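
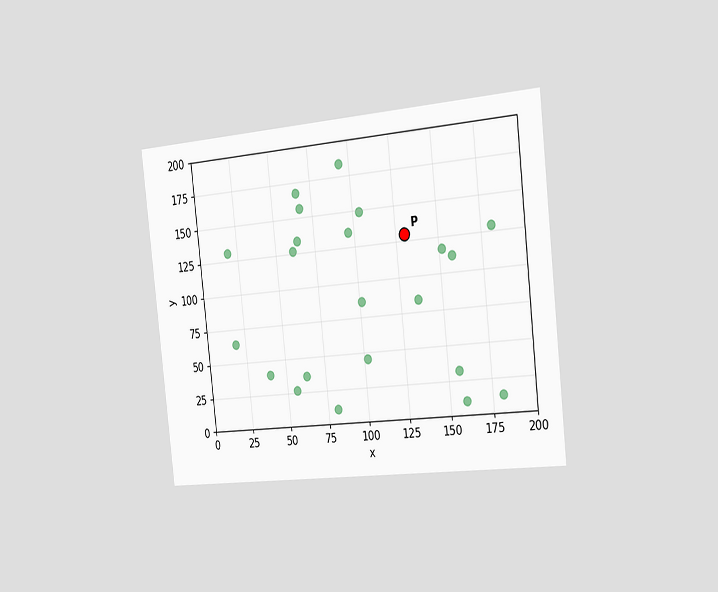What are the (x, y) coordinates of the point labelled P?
The chart is tilted about 6° counter-clockwise and viewed slightly from the right. Following the gridlines from P to each axis, P sits at (130, 130).

(130, 130)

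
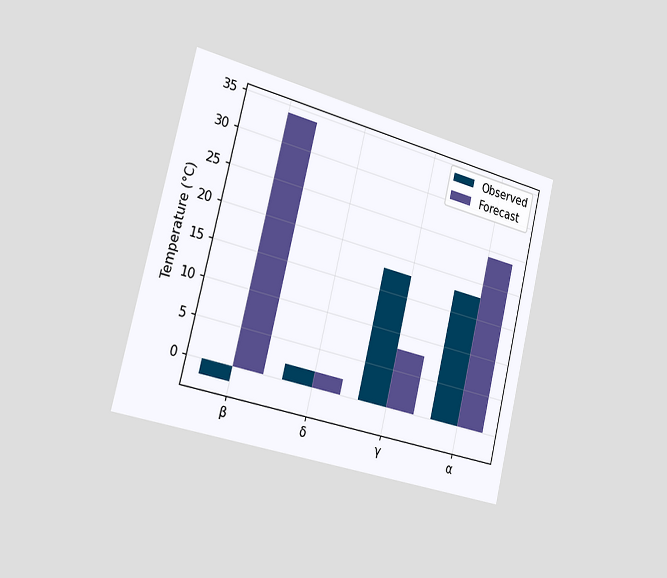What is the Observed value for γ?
The chart is tilted about 14° clockwise and viewed slightly from the left. The Observed bar at γ reaches 18°C on the y-axis.

18°C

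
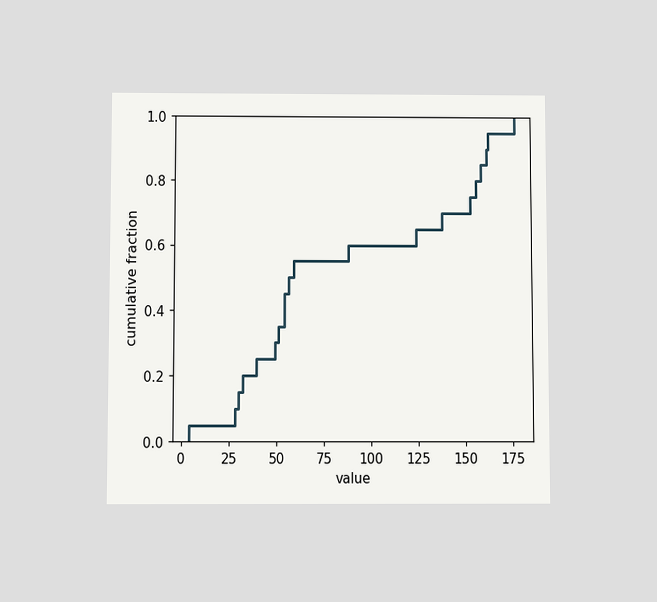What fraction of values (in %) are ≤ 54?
45%

The chart is viewed slightly from below. At x=54 the ECDF step is at 45%.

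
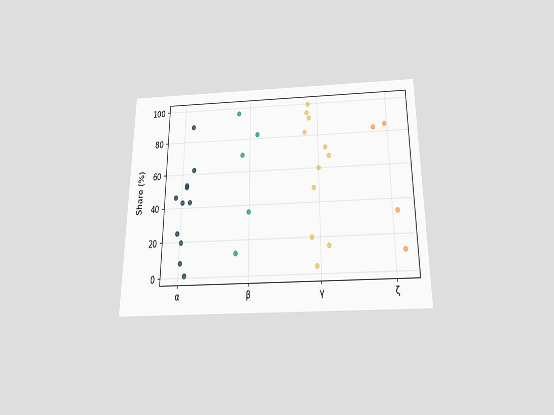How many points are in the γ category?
11

The chart is viewed slightly from below. Counting the markers in the γ column gives 11.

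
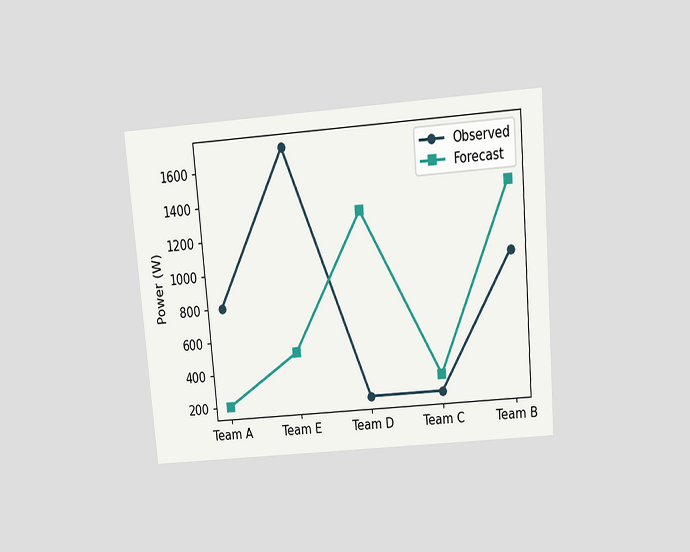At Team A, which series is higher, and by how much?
Observed, by 600W

The chart is tilted about 5° counter-clockwise and viewed slightly from above. At Team A, Observed sits above the other line by 600W.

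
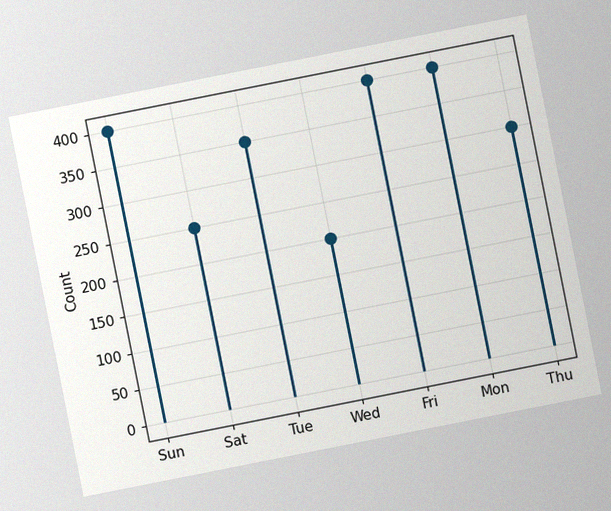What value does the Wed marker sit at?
200

The chart is tilted about 11° counter-clockwise, with some photo noise. The Wed marker sits at 200.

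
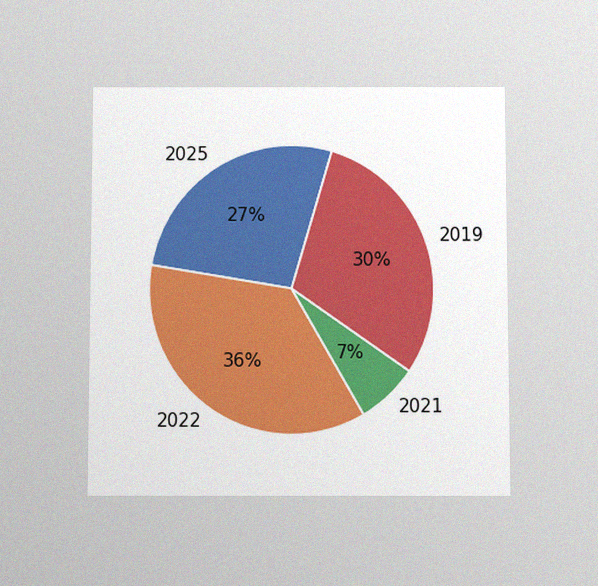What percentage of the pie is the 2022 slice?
36%

The chart is viewed slightly from below, with some photo noise. The 2022 slice takes up 36% of the pie.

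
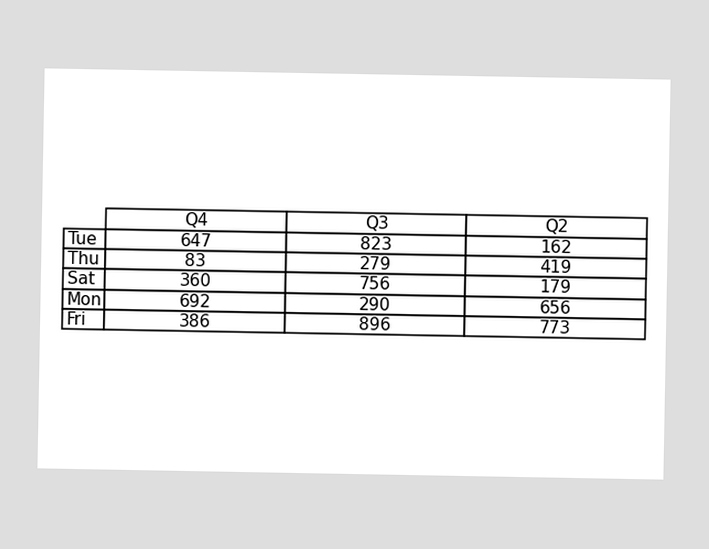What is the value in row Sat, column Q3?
The (Sat, Q3) cell reads 756.

756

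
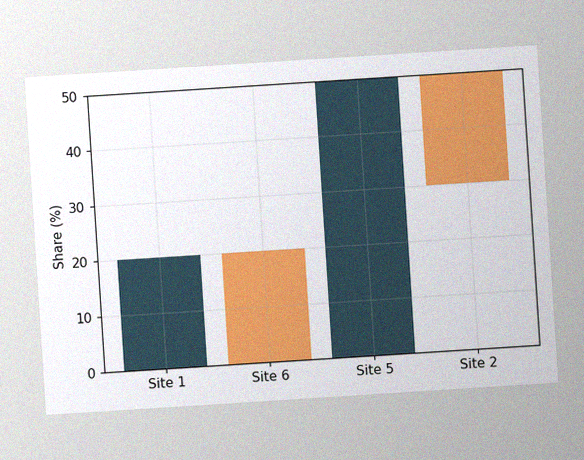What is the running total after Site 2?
The chart is tilted about 4° counter-clockwise, with some photo noise. After Site 2 the running total reaches 30%.

30%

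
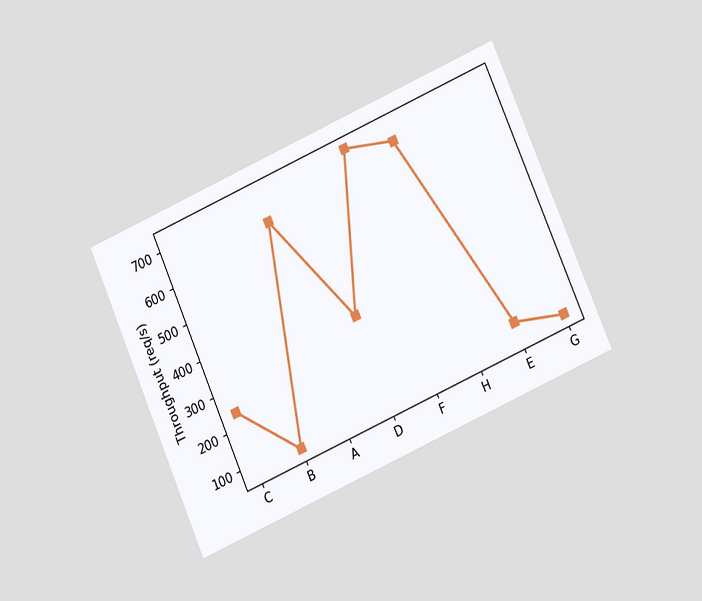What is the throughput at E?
The chart is tilted about 24° counter-clockwise and viewed at a slight angle. At E, the line is at 120req/s.

120req/s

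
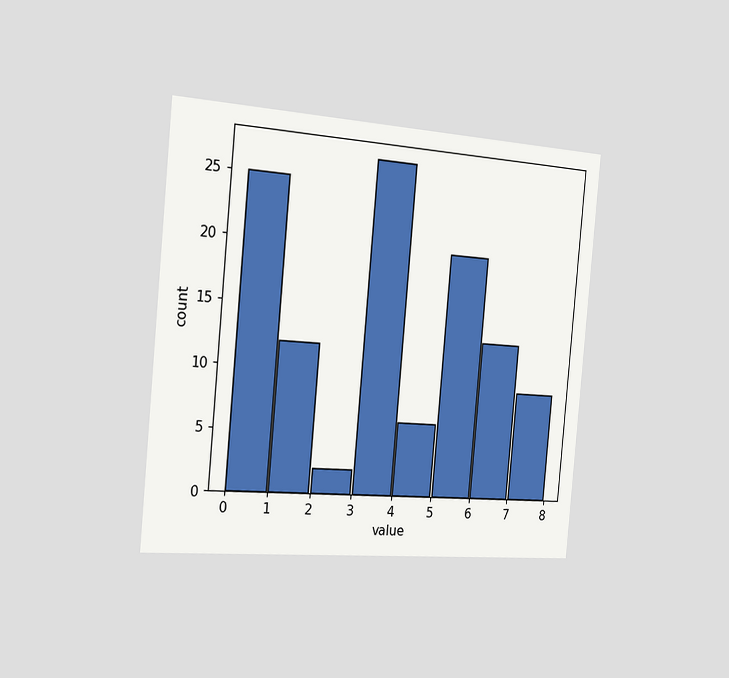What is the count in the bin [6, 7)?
The chart is tilted about 5° clockwise and viewed slightly from the left. The [6, 7) bin has height 13.

13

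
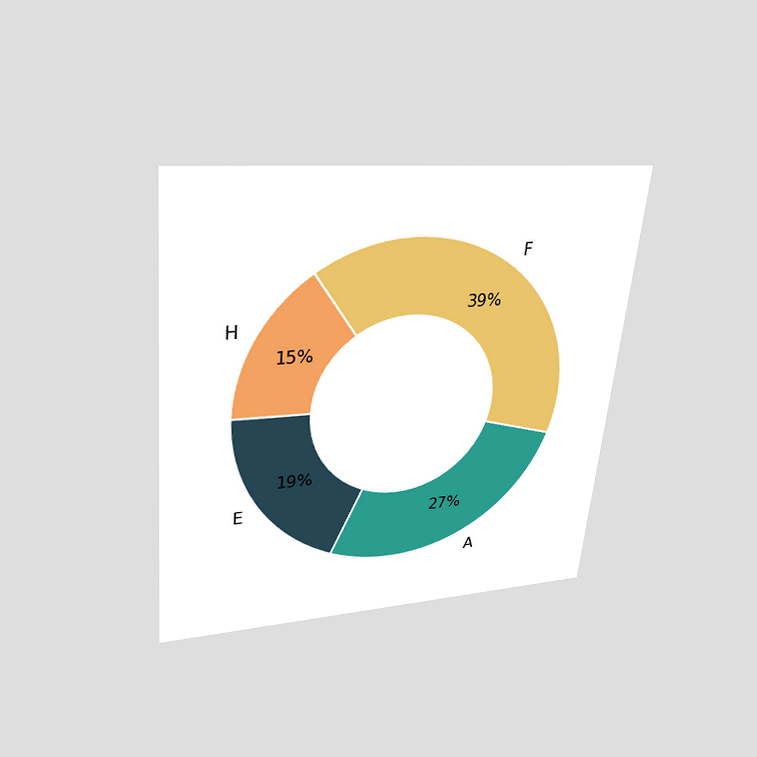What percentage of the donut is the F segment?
39%

The chart is tilted about 6° clockwise and viewed slightly from above. The F segment takes up 39% of the ring.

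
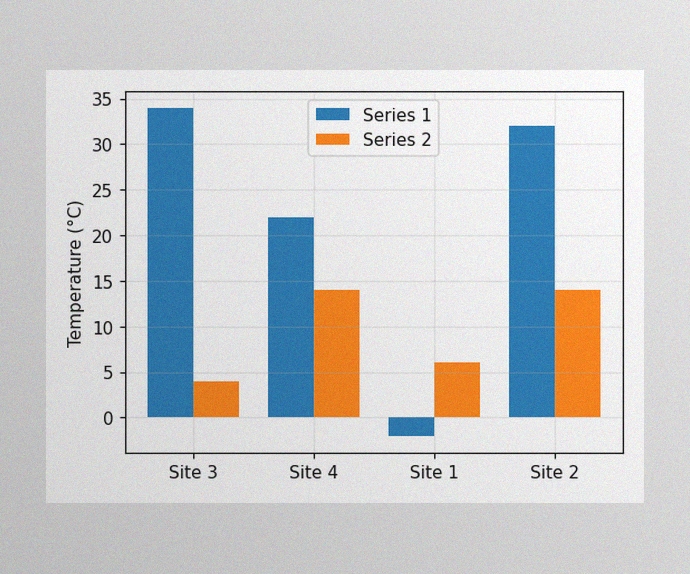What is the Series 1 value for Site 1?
-2°C

The image has some photo noise and uneven lighting. The Series 1 bar at Site 1 reaches -2°C on the y-axis.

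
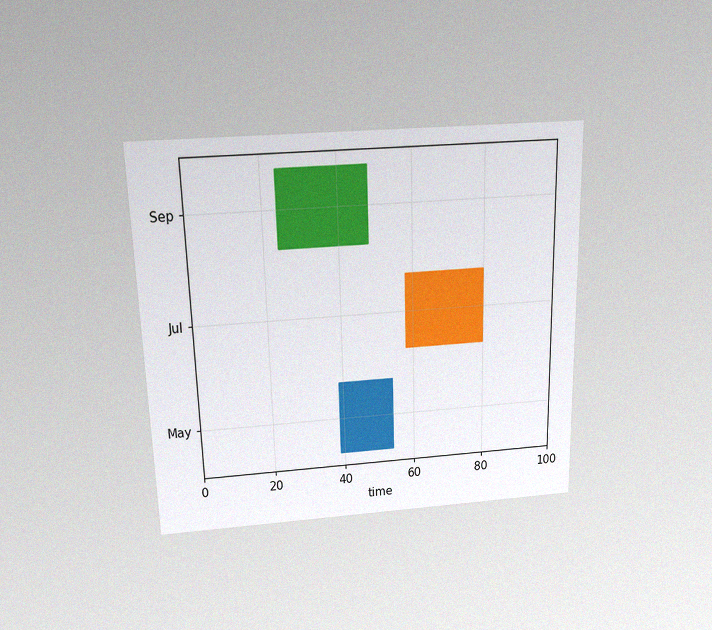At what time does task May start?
39

The chart is viewed slightly from above, with some photo noise. The May bar begins at t=39.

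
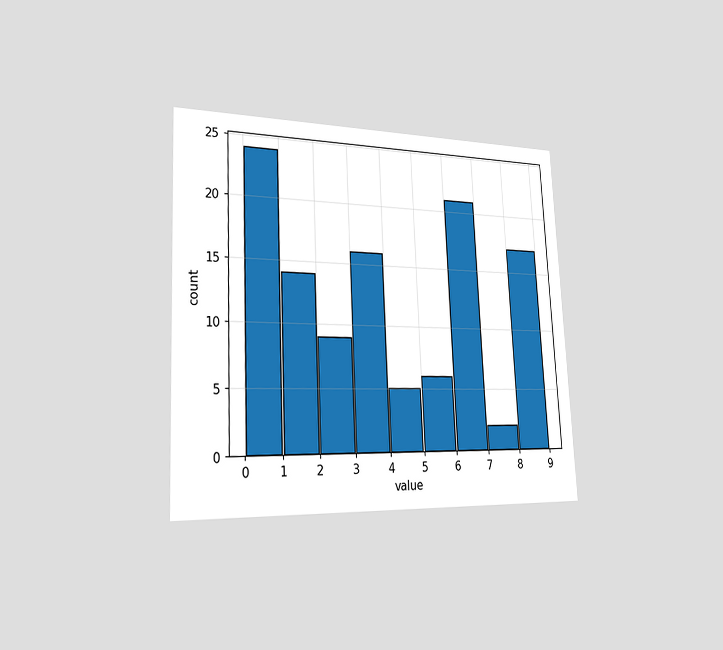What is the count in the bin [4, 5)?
5

The chart is tilted about 3° counter-clockwise and viewed slightly from the left. The [4, 5) bin has height 5.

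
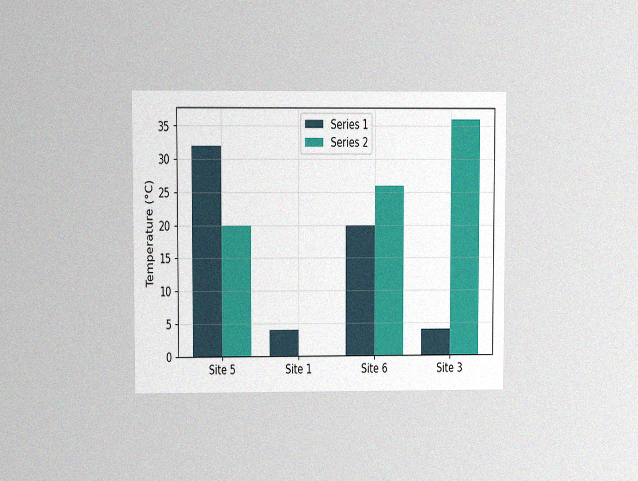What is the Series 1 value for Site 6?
The chart is viewed at a slight angle, with some photo noise. The Series 1 bar at Site 6 reaches 20°C on the y-axis.

20°C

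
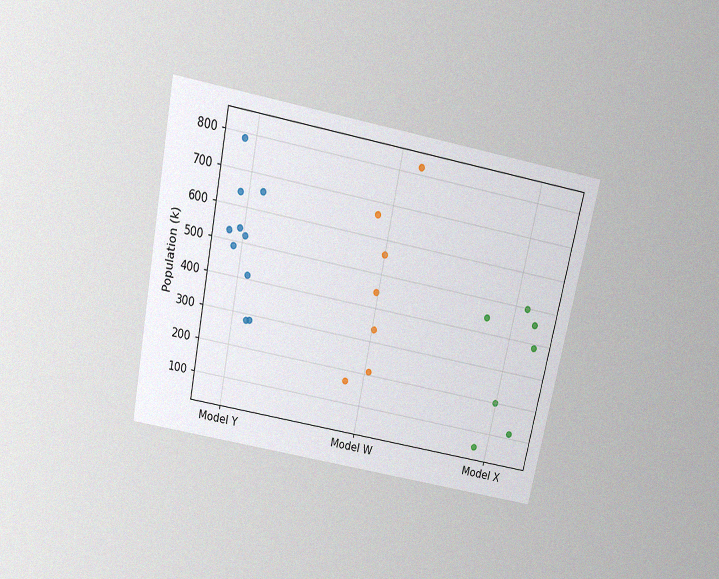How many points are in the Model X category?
The chart is tilted about 11° clockwise and viewed slightly from above, with some photo noise. Counting the markers in the Model X column gives 7.

7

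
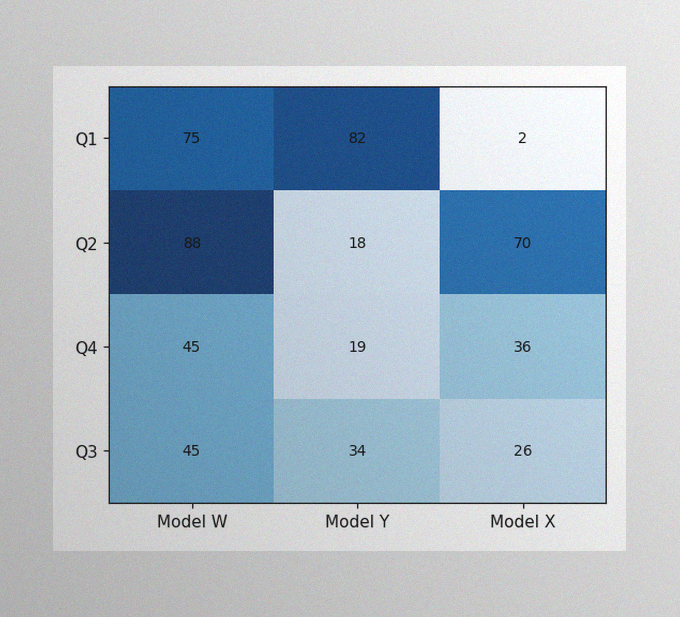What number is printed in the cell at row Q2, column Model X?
70

The image has some photo noise and uneven lighting. The (Q2, Model X) cell reads 70.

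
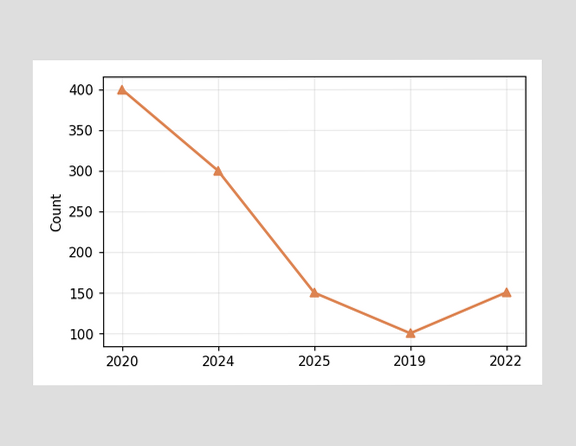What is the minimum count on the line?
The lowest point is at 2019, and reading across to the y-axis gives 100.

100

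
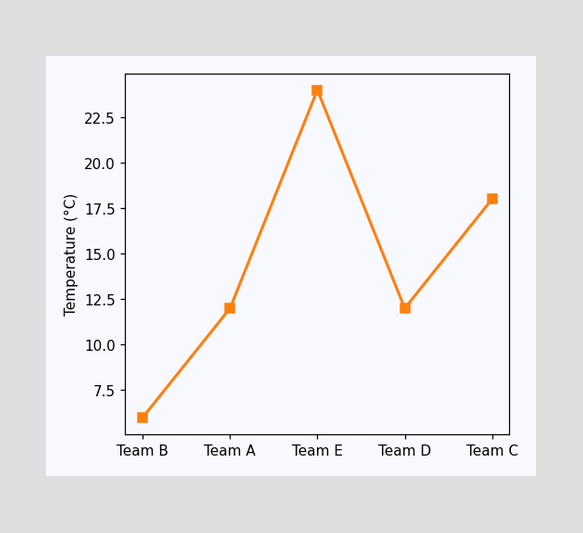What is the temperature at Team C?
At Team C, the line is at 18°C.

18°C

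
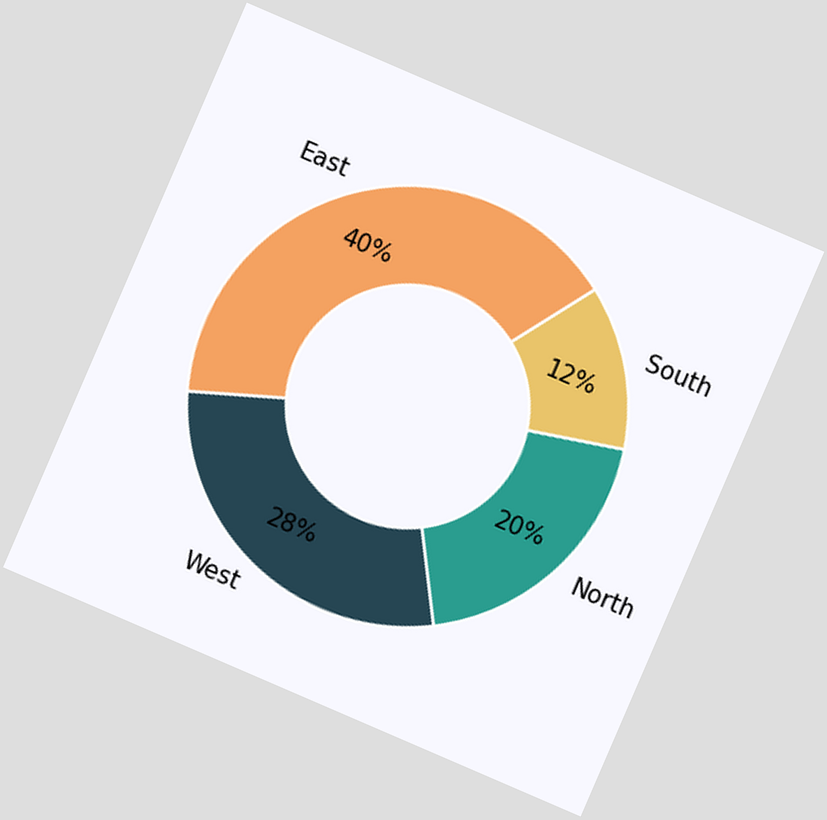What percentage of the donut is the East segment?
40%

The chart is tilted about 23° clockwise. The East segment takes up 40% of the ring.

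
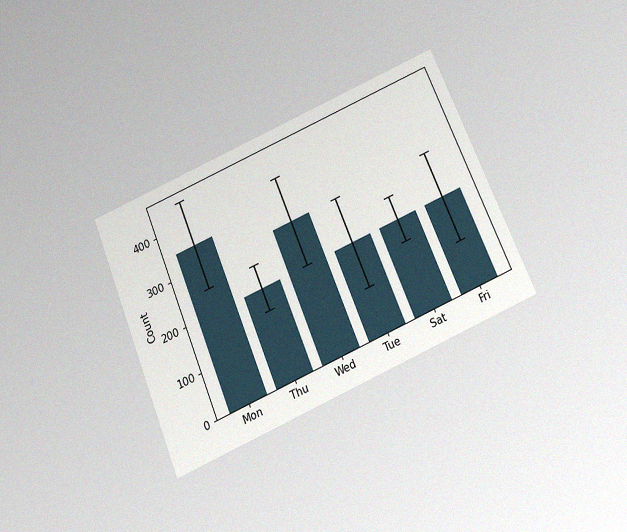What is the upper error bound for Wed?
The chart is tilted about 23° counter-clockwise and viewed slightly from below, with some photo noise. The Wed bar's upper whisker reaches 400.

400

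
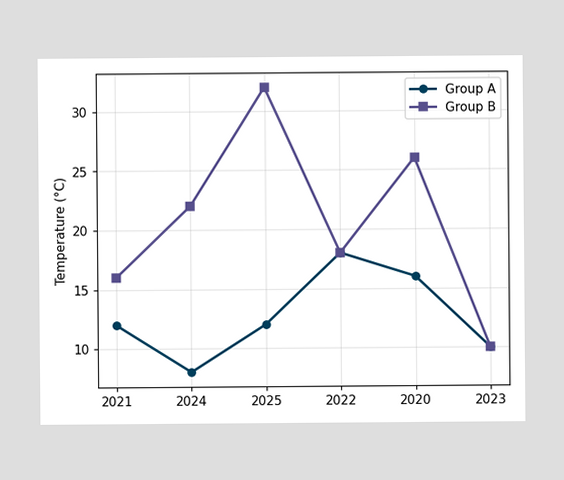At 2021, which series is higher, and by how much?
Group B, by 4°C

At 2021, Group B sits above the other line by 4°C.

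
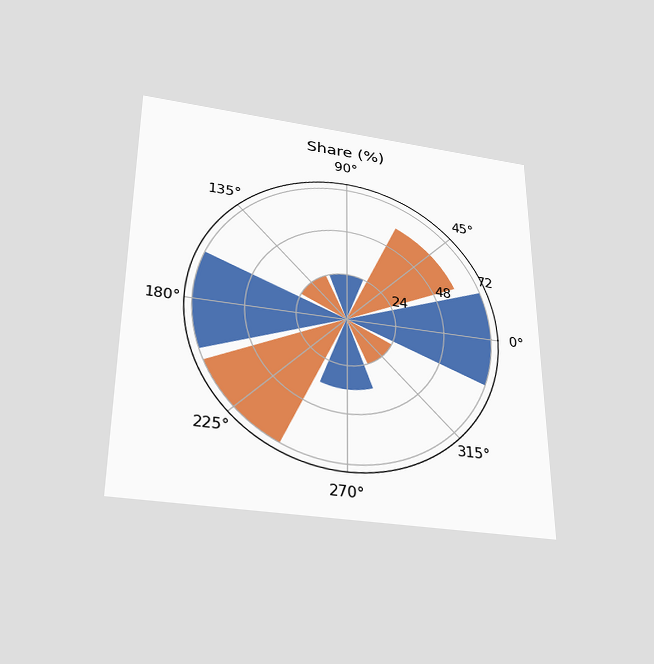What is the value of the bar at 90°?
24%

The chart is viewed slightly from below. The bar at 90° reaches 24% on the radial axis.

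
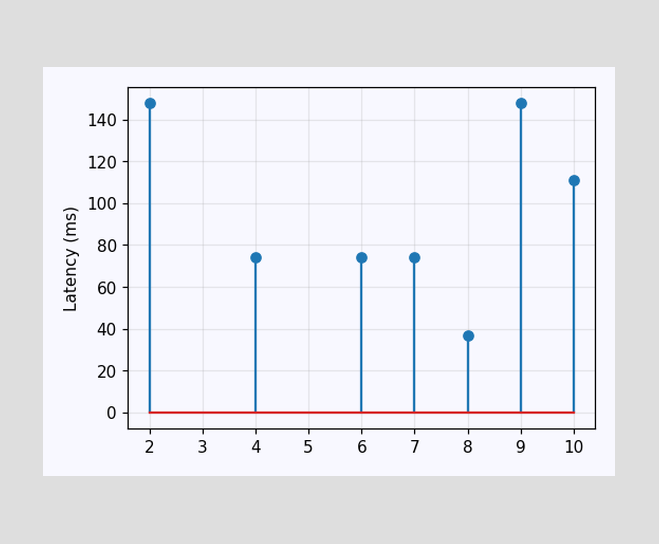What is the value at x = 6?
The stem at x=6 reaches 74ms.

74ms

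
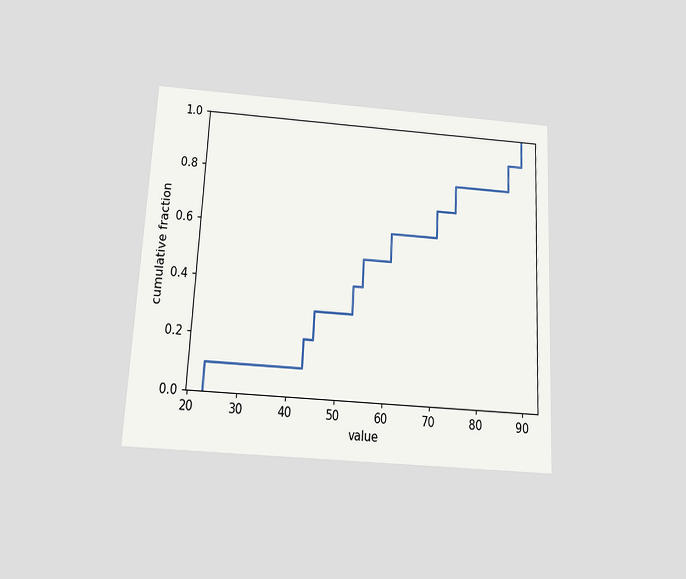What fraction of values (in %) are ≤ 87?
90%

The chart is tilted about 3° clockwise and viewed slightly from below. At x=87 the ECDF step is at 90%.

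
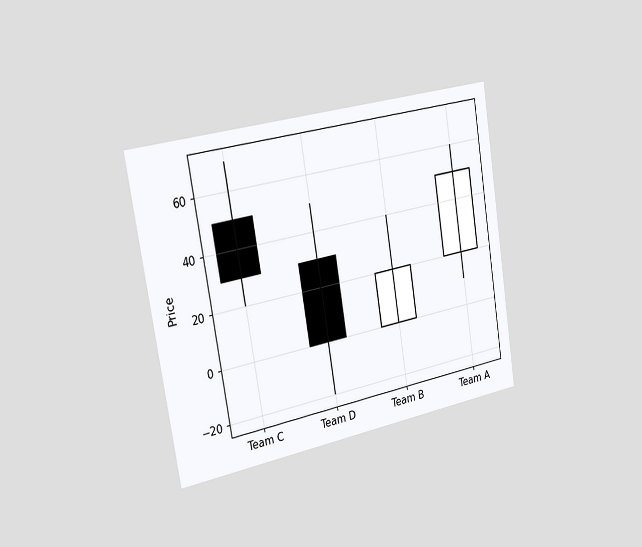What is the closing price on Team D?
The chart is tilted about 9° counter-clockwise and viewed slightly from the left. The Team D candle closes at 0.

0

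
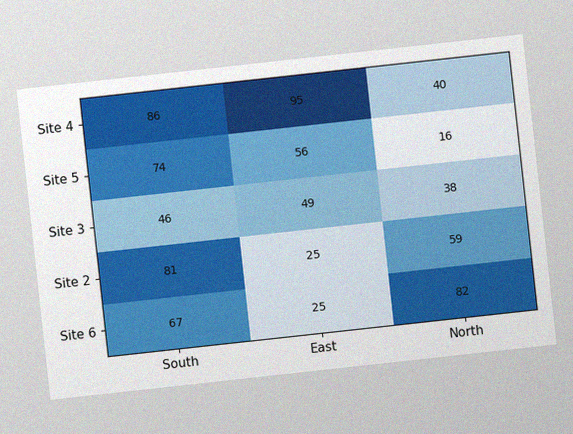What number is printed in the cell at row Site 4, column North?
The chart is tilted about 6° counter-clockwise, with some photo noise. The (Site 4, North) cell reads 40.

40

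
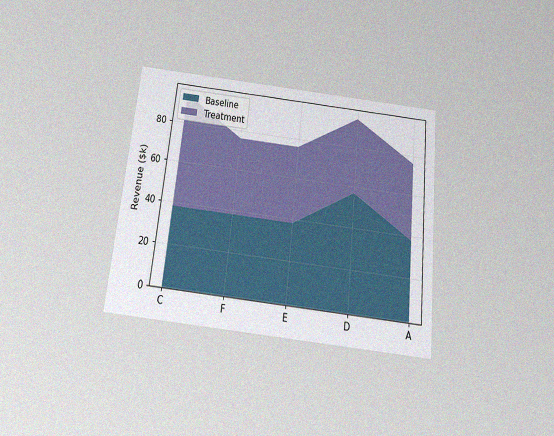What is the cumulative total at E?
$76k

The chart is tilted about 6° clockwise and viewed slightly from below, with some photo noise. The stacked total at E reaches $76k.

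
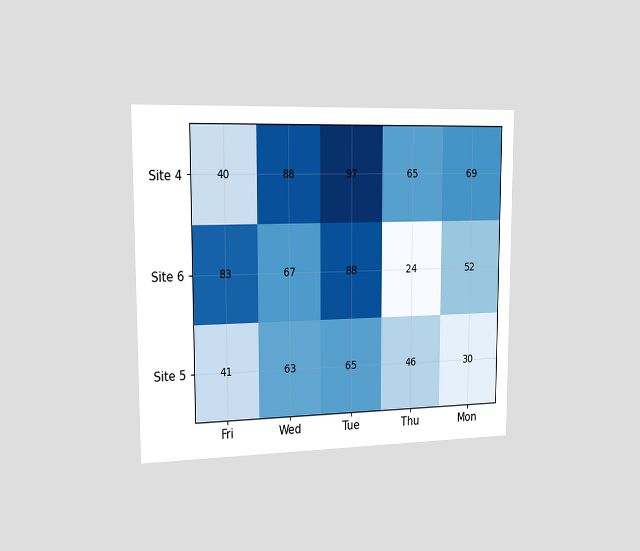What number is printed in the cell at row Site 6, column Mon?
52

The chart is viewed slightly from the left. The (Site 6, Mon) cell reads 52.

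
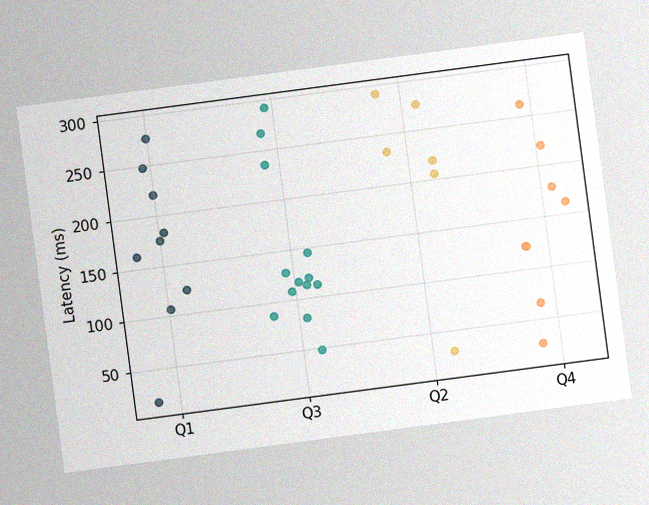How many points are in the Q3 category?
The chart is tilted about 8° counter-clockwise, with some photo noise. Counting the markers in the Q3 column gives 13.

13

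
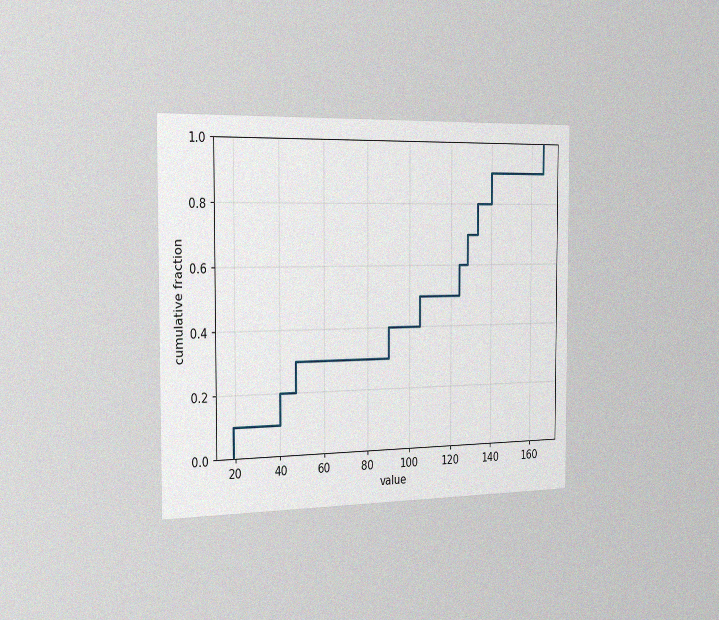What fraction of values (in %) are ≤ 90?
The chart is viewed slightly from the left, with some photo noise. At x=90 the ECDF step is at 40%.

40%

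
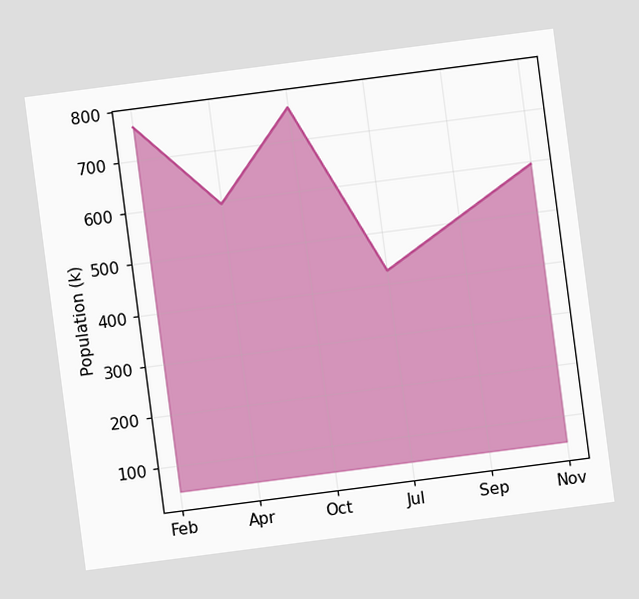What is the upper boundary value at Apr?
595k

The chart is tilted about 7° counter-clockwise. At Apr the upper boundary is at 595k.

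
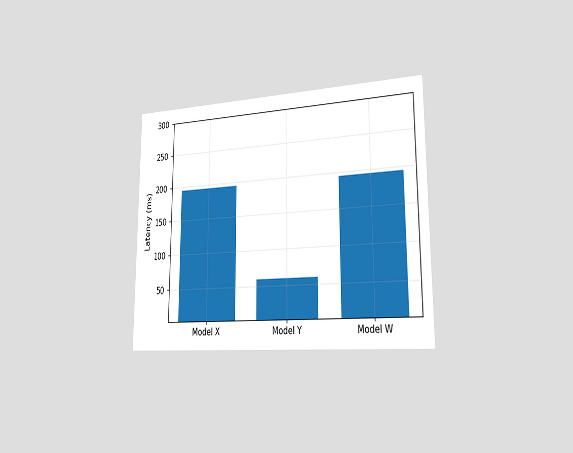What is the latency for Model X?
The chart is viewed slightly from the right. Reading along the chart's y-axis, the Model X bar reaches 195ms.

195ms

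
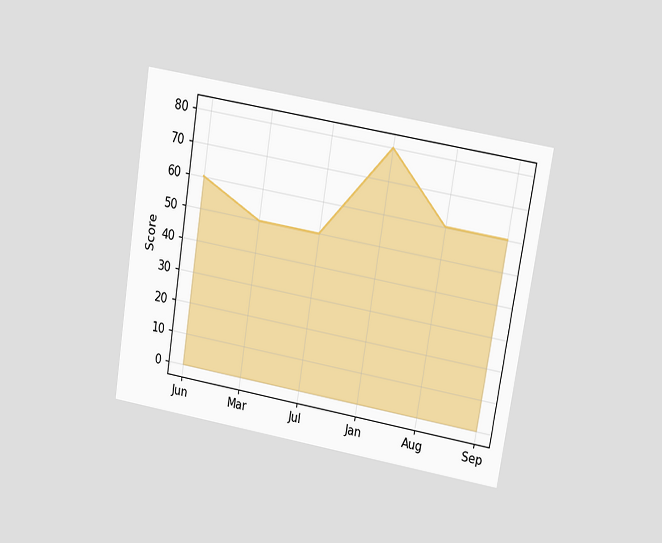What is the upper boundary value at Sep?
60

The chart is tilted about 9° clockwise and viewed at a slight angle. At Sep the upper boundary is at 60.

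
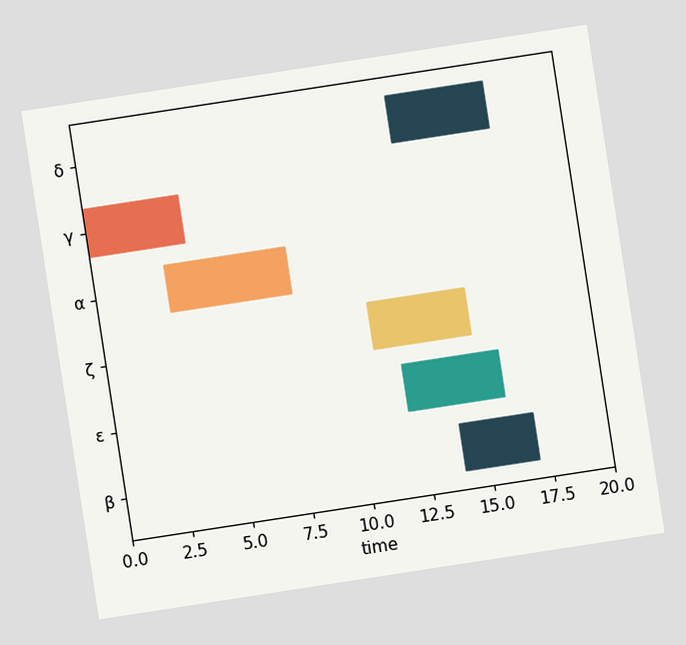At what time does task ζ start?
The chart is tilted about 9° counter-clockwise. The ζ bar begins at t=11.

11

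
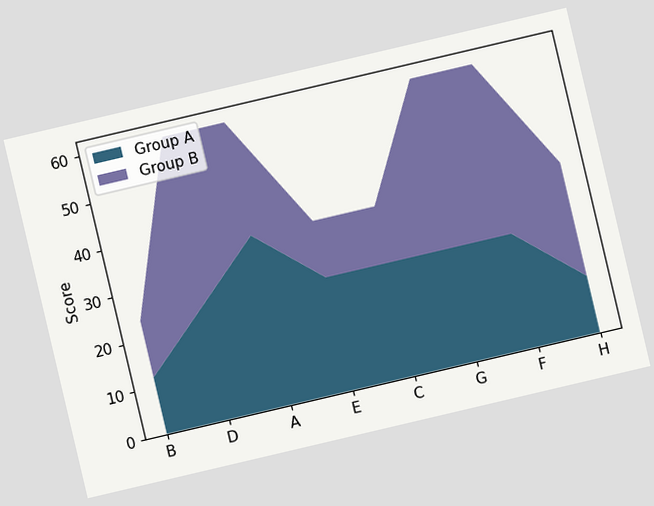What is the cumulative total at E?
The chart is tilted about 13° counter-clockwise. The stacked total at E reaches 36.

36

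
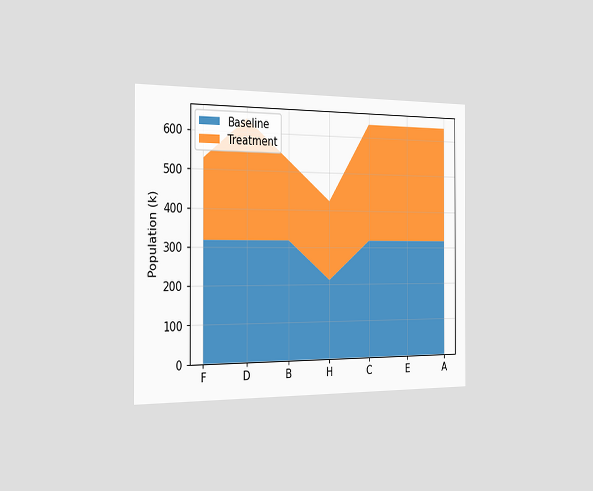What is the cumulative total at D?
The chart is viewed slightly from the left. The stacked total at D reaches 636k.

636k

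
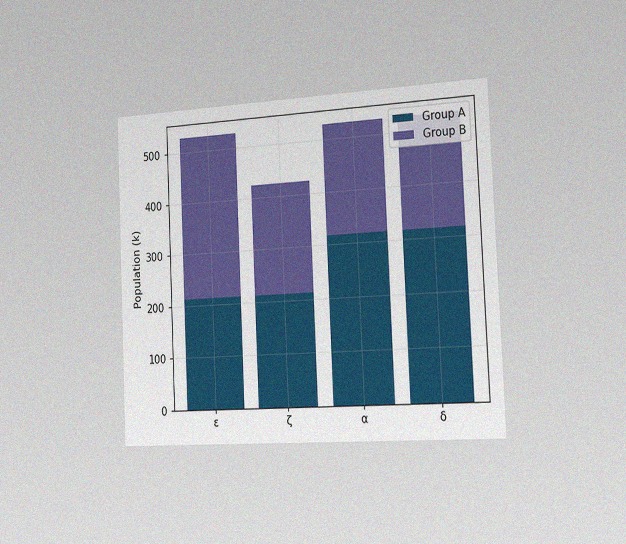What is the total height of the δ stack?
530k

The chart is tilted about 3° counter-clockwise and viewed slightly from the right, with some photo noise. The δ stack's top reaches 530k on the y-axis.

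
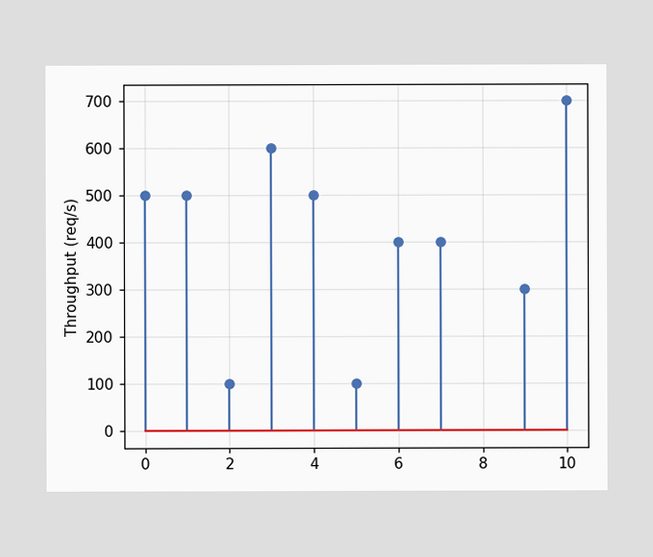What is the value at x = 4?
The stem at x=4 reaches 500req/s.

500req/s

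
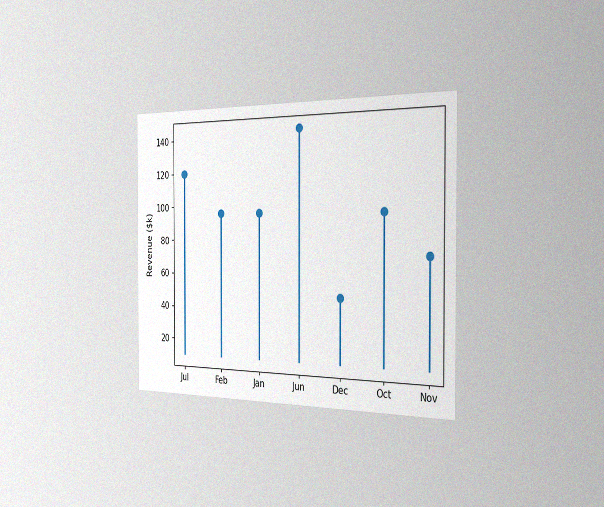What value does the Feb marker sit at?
The chart is viewed slightly from the right, with some photo noise. The Feb marker sits at $96k.

$96k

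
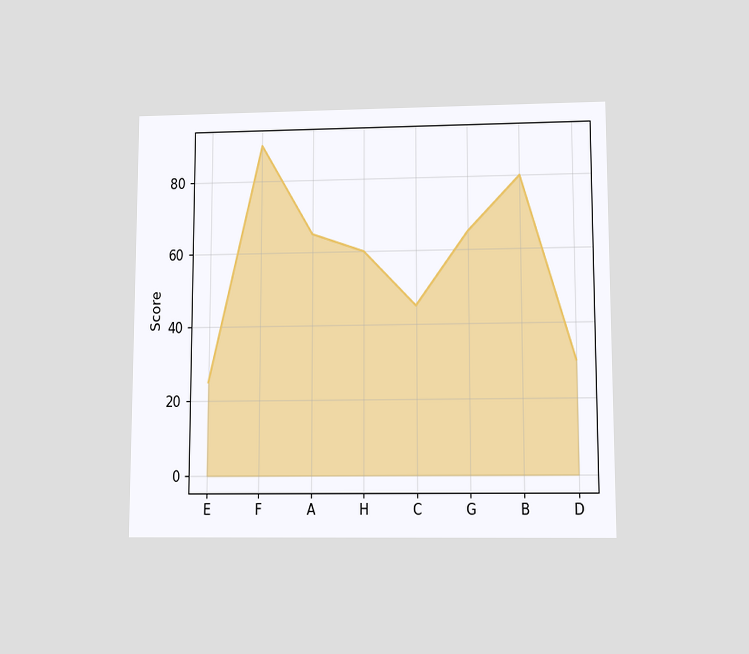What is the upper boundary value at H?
60

The chart is viewed at a slight angle. At H the upper boundary is at 60.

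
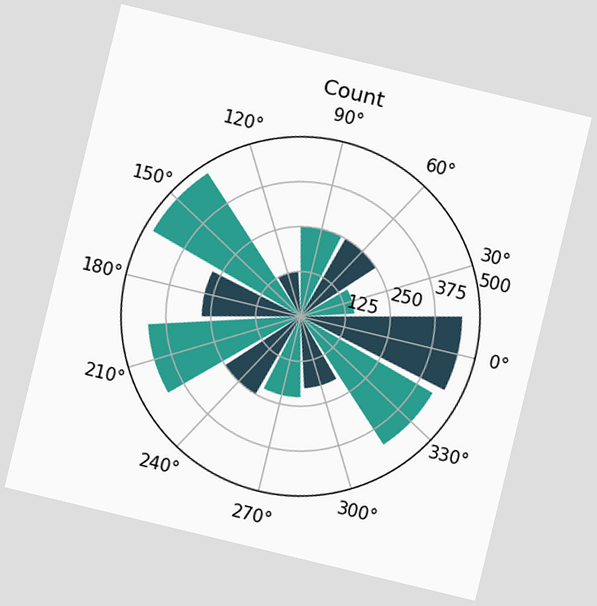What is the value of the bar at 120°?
125

The chart is tilted about 14° clockwise. The bar at 120° reaches 125 on the radial axis.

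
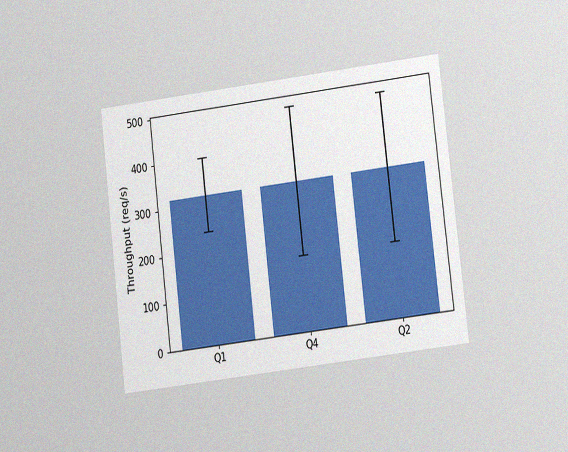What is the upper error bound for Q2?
The chart is tilted about 7° counter-clockwise and viewed at a slight angle, with some photo noise. The Q2 bar's upper whisker reaches 480req/s.

480req/s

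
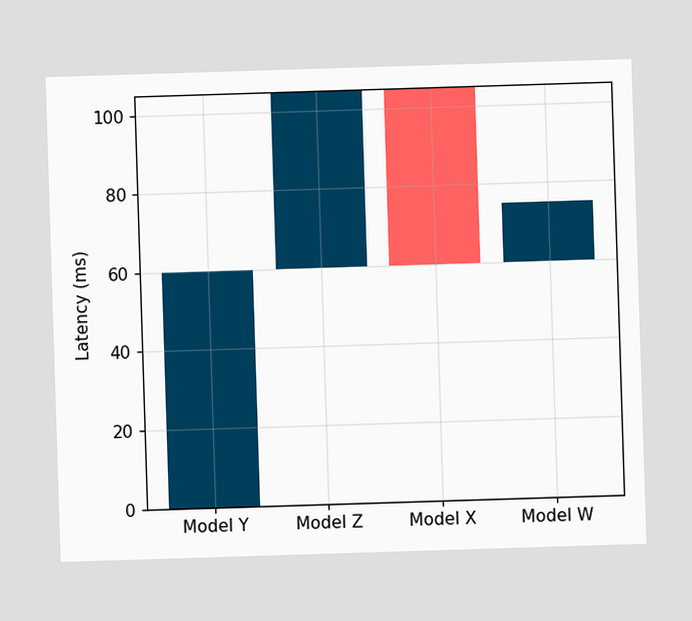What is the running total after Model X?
After Model X the running total reaches 60ms.

60ms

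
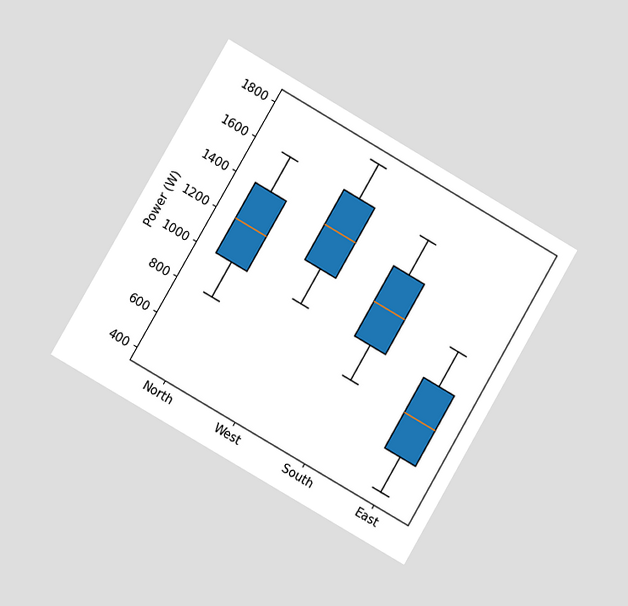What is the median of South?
1200W

The chart is tilted about 30° clockwise and viewed at a slight angle. The median line in the South box sits at 1200W.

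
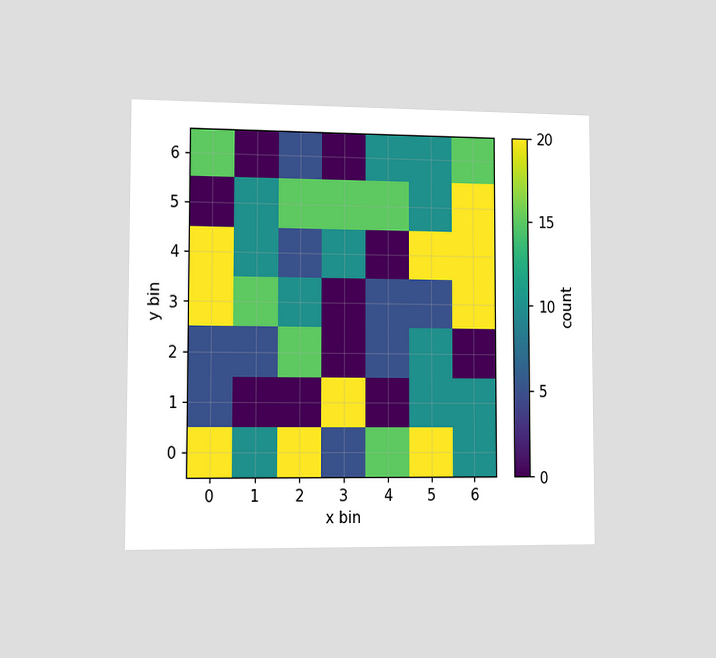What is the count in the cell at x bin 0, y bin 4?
20

The chart is viewed slightly from the left. Matching the cell (0, 4) against the colorbar gives 20.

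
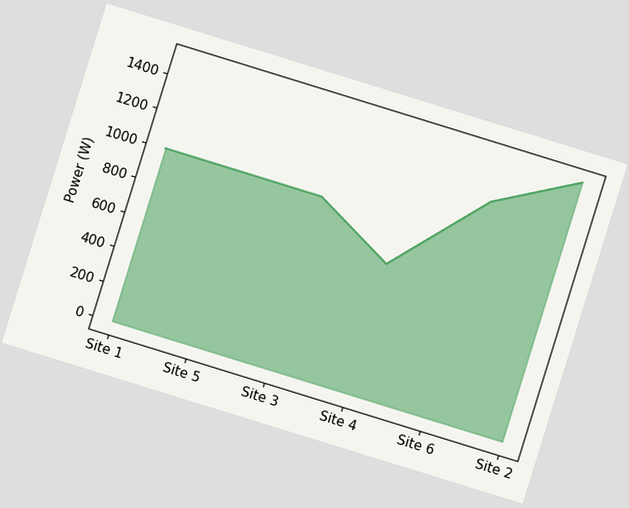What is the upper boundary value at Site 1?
The chart is tilted about 17° clockwise. At Site 1 the upper boundary is at 1000W.

1000W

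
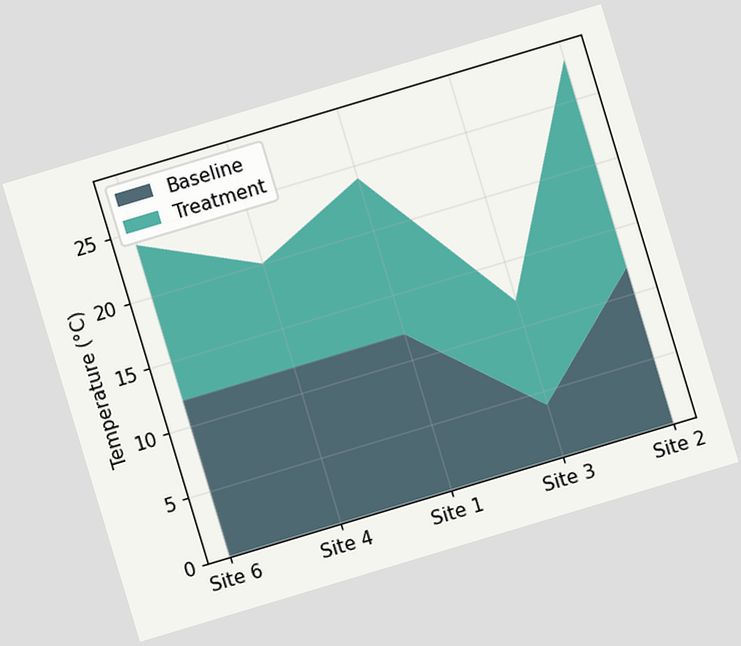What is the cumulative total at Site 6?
24°C

The chart is tilted about 17° counter-clockwise. The stacked total at Site 6 reaches 24°C.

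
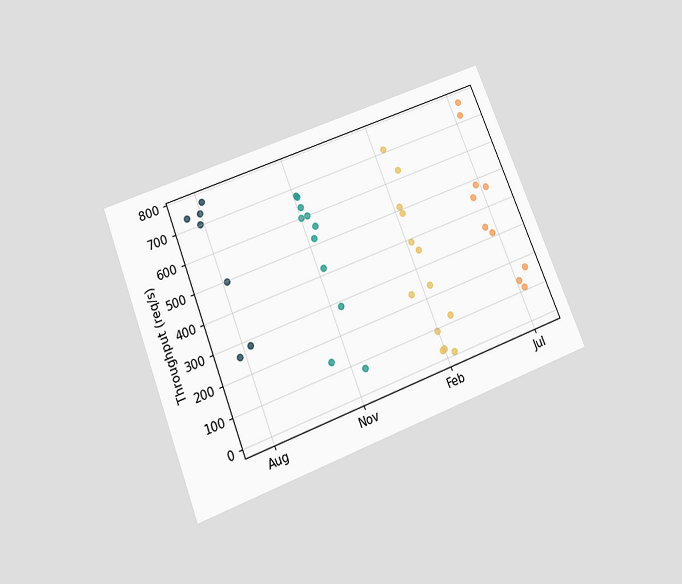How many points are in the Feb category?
The chart is tilted about 22° counter-clockwise and viewed slightly from below. Counting the markers in the Feb column gives 13.

13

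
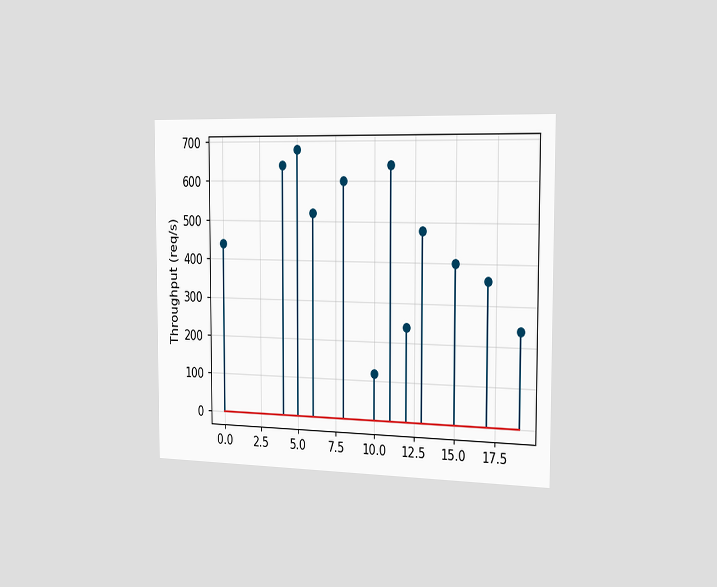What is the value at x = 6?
520req/s

The chart is viewed slightly from the right. The stem at x=6 reaches 520req/s.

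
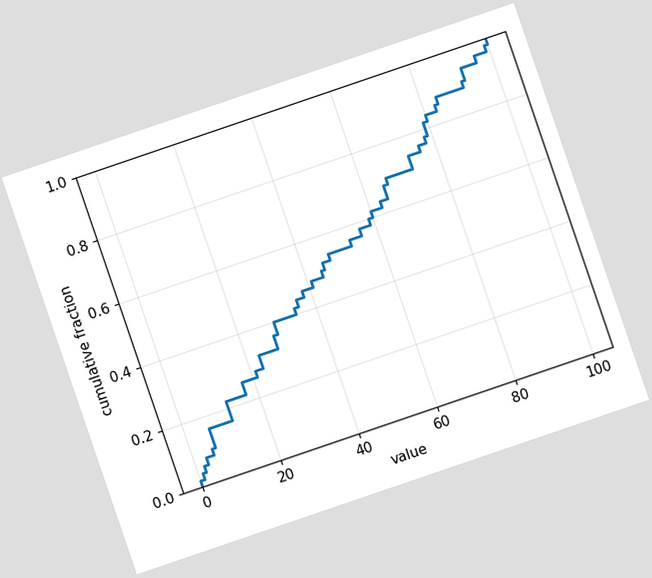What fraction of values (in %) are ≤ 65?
68%

The chart is tilted about 19° counter-clockwise. At x=65 the ECDF step is at 68%.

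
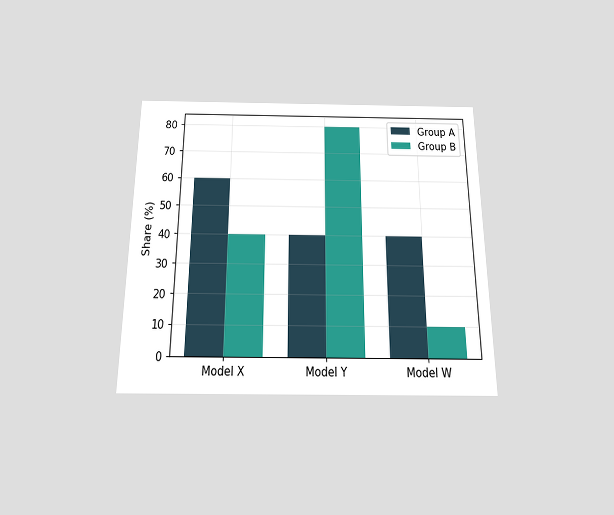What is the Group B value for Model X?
The chart is viewed slightly from below. The Group B bar at Model X reaches 40% on the y-axis.

40%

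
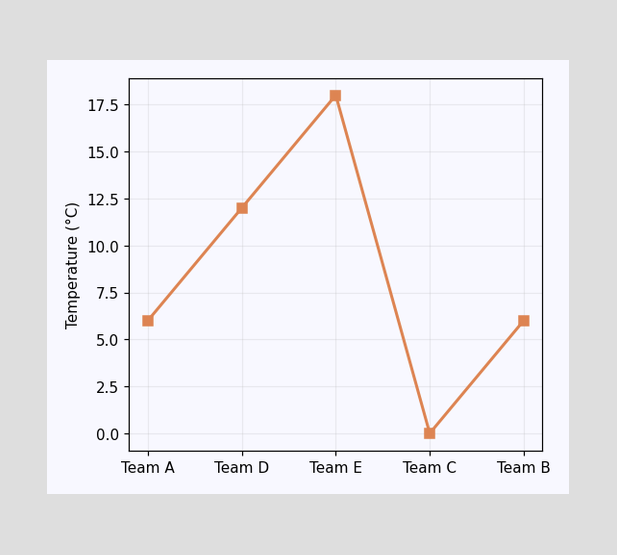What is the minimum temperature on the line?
0°C

The lowest point is at Team C, and reading across to the y-axis gives 0°C.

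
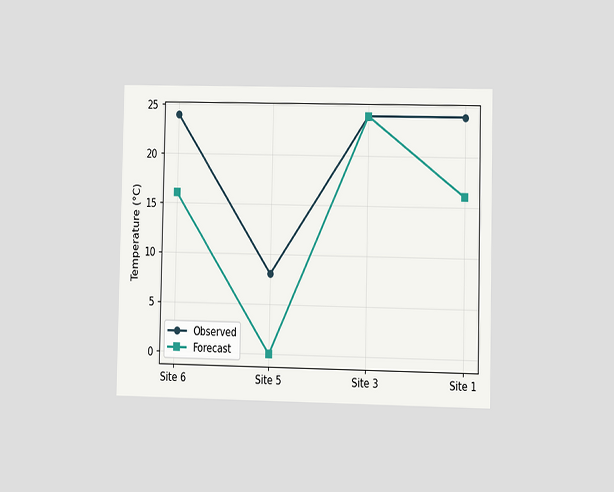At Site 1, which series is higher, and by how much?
Observed, by 8°C

The chart is viewed at a slight angle. At Site 1, Observed sits above the other line by 8°C.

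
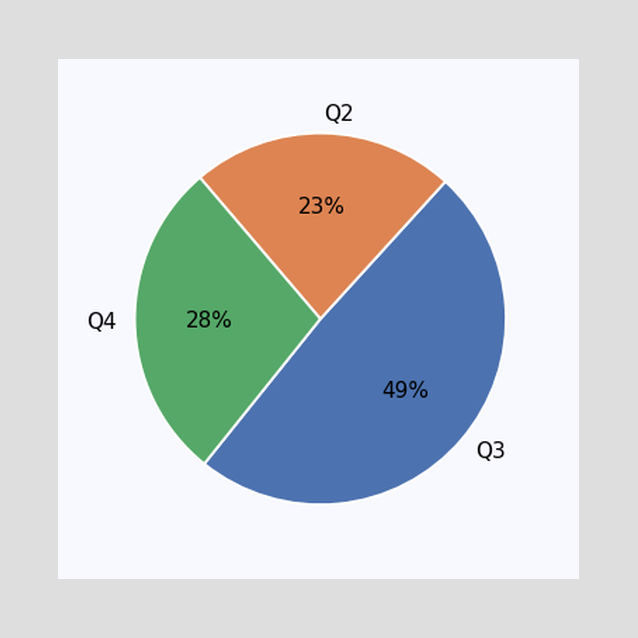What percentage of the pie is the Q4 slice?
28%

The Q4 slice takes up 28% of the pie.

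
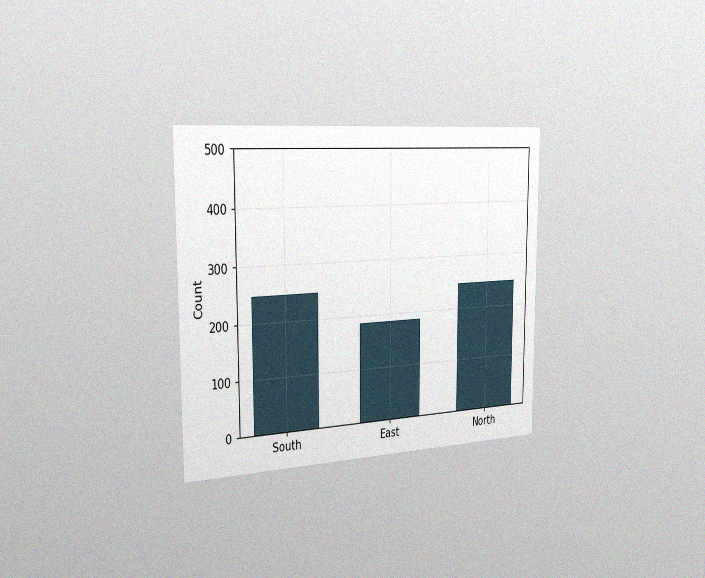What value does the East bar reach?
186

The chart is viewed slightly from the left, with some photo noise. Reading along the chart's y-axis, the East bar reaches 186.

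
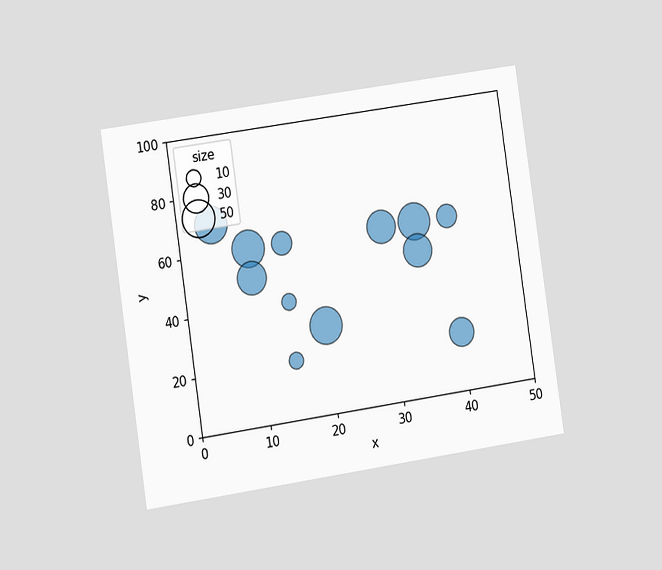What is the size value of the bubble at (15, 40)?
10

The chart is tilted about 8° counter-clockwise and viewed slightly from the left. Matching the bubble at (15, 40) against the size legend gives 10.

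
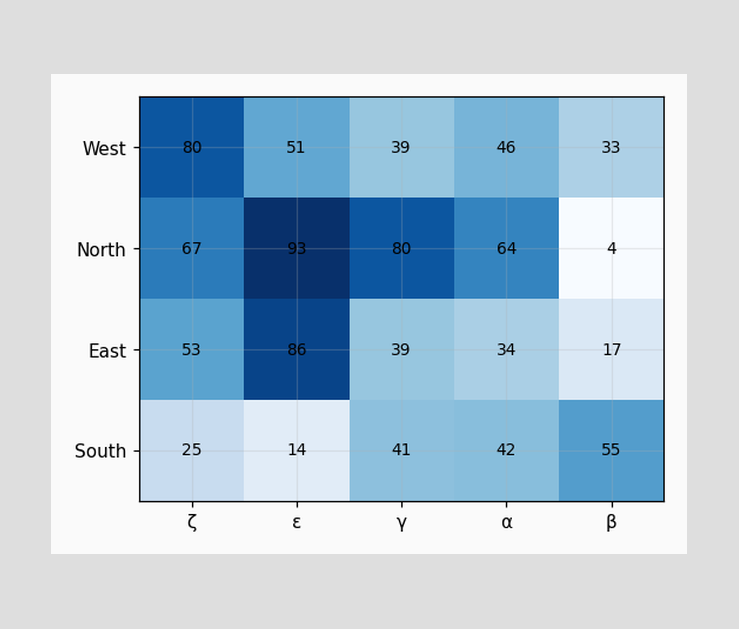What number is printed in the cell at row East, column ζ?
53

The (East, ζ) cell reads 53.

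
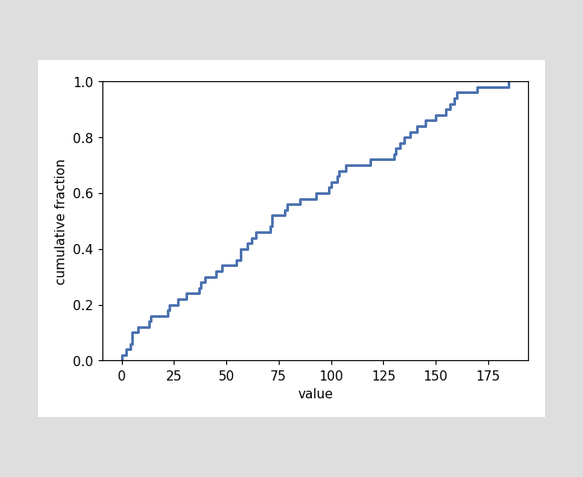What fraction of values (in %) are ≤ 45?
32%

At x=45 the ECDF step is at 32%.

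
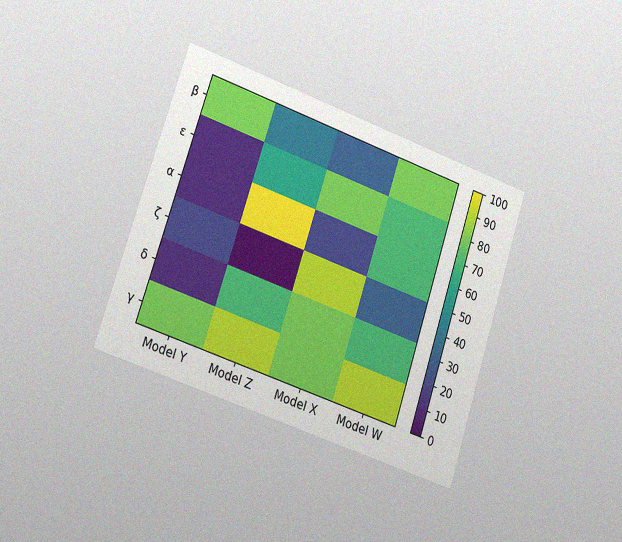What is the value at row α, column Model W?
70

The chart is tilted about 18° clockwise and viewed slightly from the left, with some photo noise. Matching cell (α, Model W) against the colorbar gives 70.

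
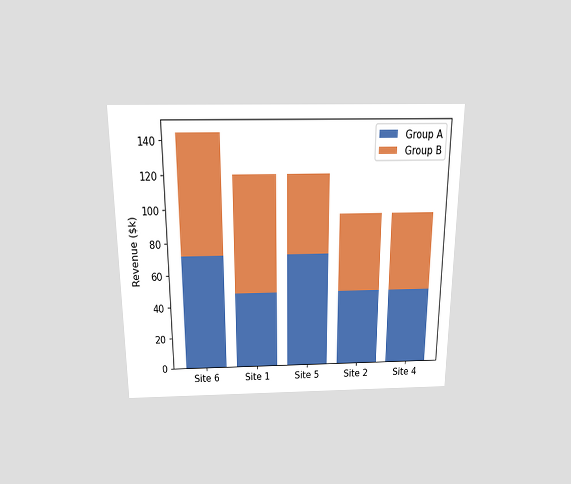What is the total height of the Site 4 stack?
The chart is viewed slightly from above. The Site 4 stack's top reaches $96k on the y-axis.

$96k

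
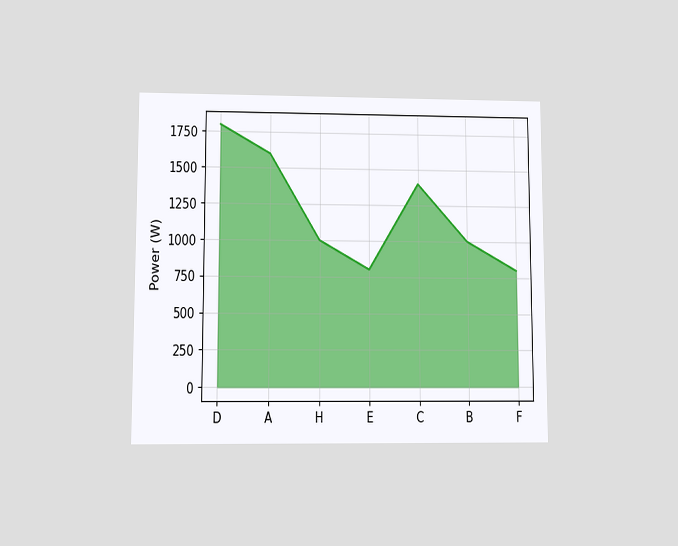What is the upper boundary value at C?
The chart is viewed at a slight angle. At C the upper boundary is at 1400W.

1400W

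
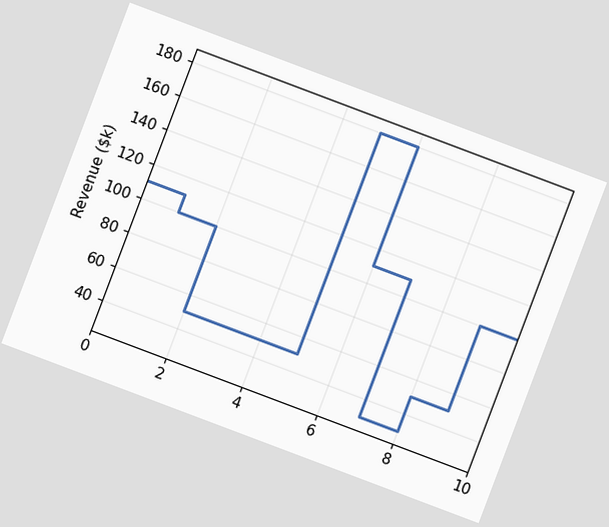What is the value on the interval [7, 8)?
$30k

The chart is tilted about 21° clockwise. On [7, 8) the step sits at $30k.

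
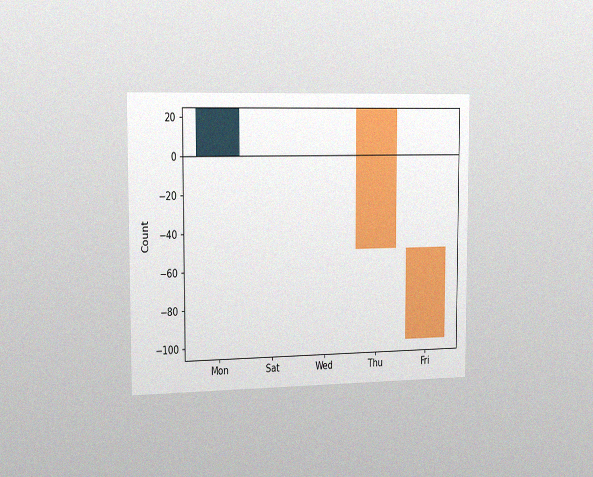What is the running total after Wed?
The chart is viewed slightly from the left, with some photo noise. After Wed the running total reaches 25.

25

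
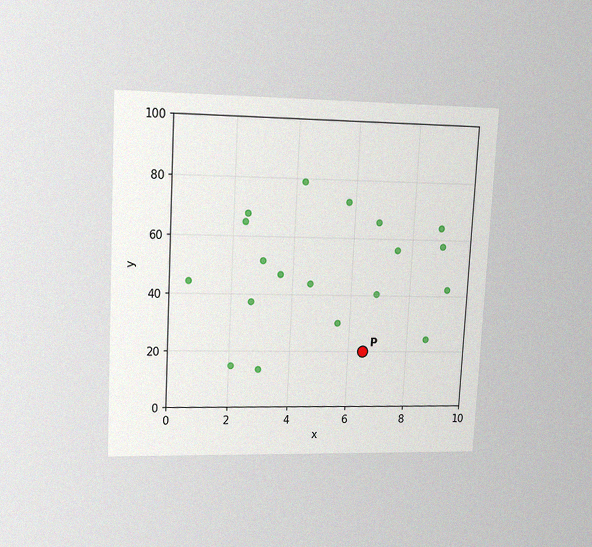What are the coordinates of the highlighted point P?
(6.5, 20)

The chart is tilted about 3° clockwise and viewed at a slight angle, with some photo noise. Following the gridlines from P to each axis, P sits at (6.5, 20).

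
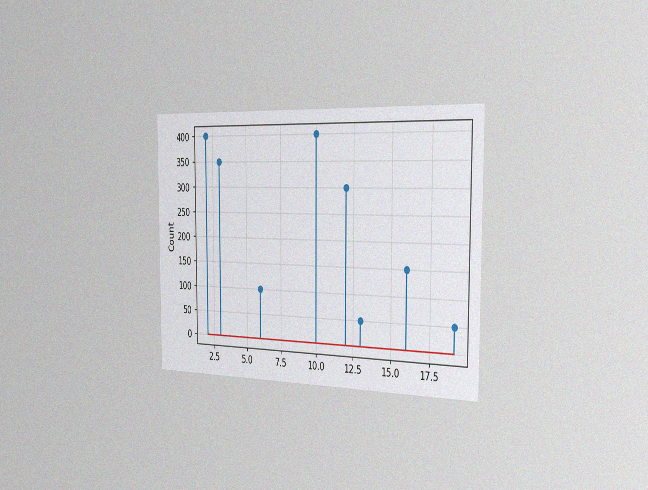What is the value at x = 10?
The chart is viewed slightly from the right, with some photo noise. The stem at x=10 reaches 400.

400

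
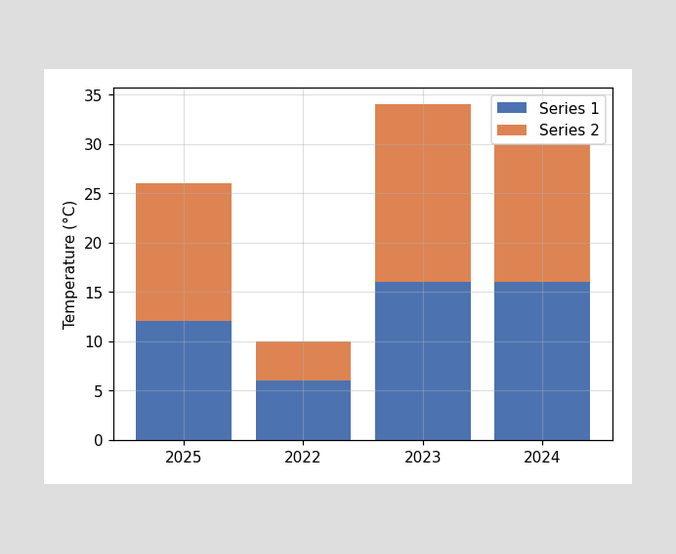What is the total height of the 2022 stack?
10°C

The 2022 stack's top reaches 10°C on the y-axis.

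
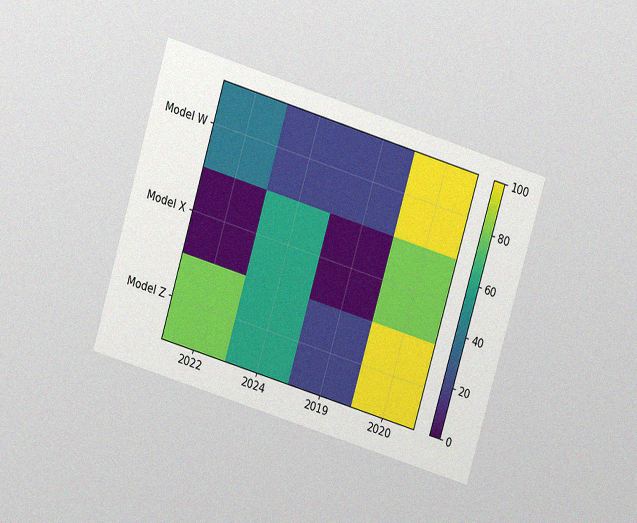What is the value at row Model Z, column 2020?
100

The chart is tilted about 17° clockwise and viewed slightly from above, with some photo noise. Matching cell (Model Z, 2020) against the colorbar gives 100.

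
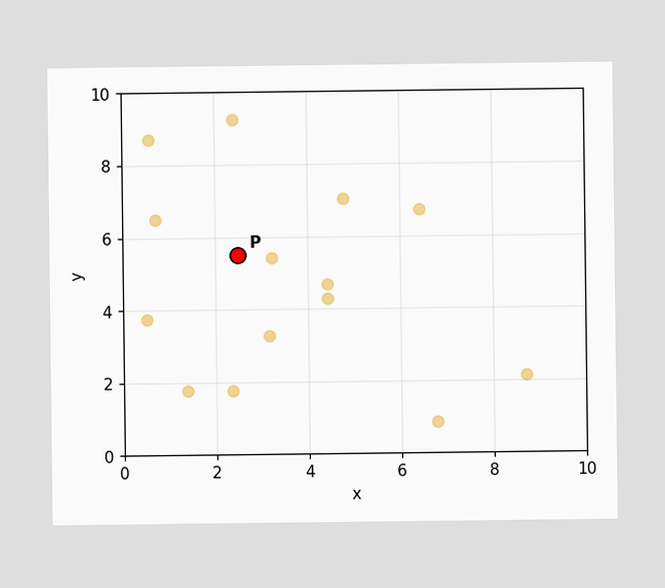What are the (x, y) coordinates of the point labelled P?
Following the gridlines from P to each axis, P sits at (2.5, 5.5).

(2.5, 5.5)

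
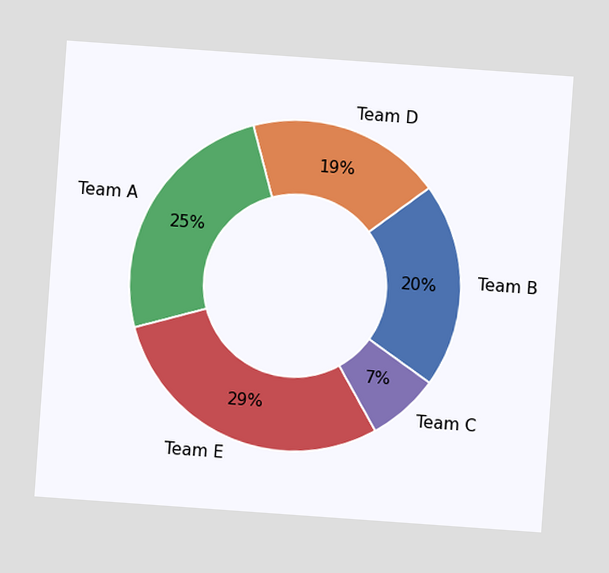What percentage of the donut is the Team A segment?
The chart is tilted about 4° clockwise. The Team A segment takes up 25% of the ring.

25%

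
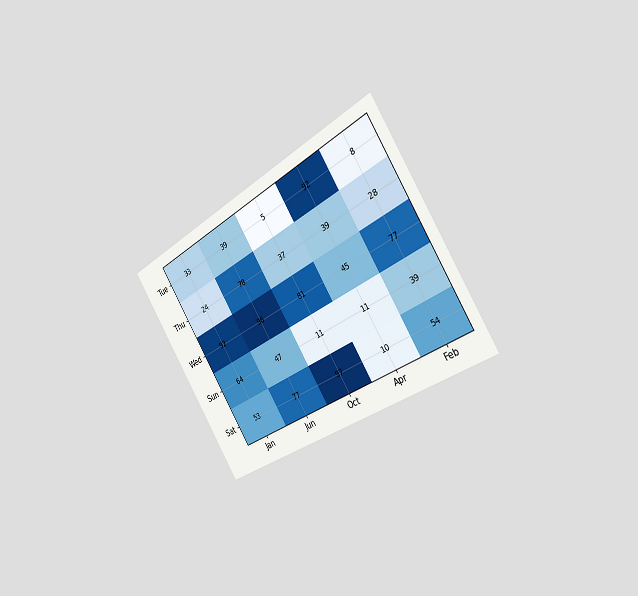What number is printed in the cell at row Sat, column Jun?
77

The chart is tilted about 33° counter-clockwise and viewed slightly from the right. The (Sat, Jun) cell reads 77.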